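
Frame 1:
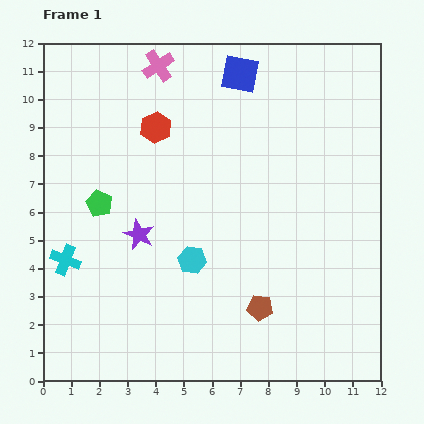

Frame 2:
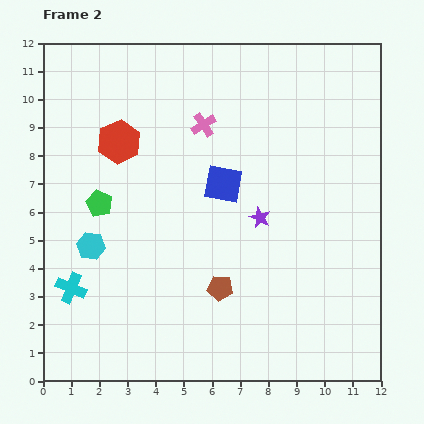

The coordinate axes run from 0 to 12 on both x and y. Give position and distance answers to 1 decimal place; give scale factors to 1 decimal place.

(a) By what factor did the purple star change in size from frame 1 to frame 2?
0.7×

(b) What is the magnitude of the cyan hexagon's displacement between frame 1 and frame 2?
3.6

The cyan hexagon moved from (5.3, 4.3) to (1.7, 4.8), a distance of √(3.6² + 0.5²) ≈ 3.6.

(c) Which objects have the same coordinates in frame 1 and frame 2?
the green pentagon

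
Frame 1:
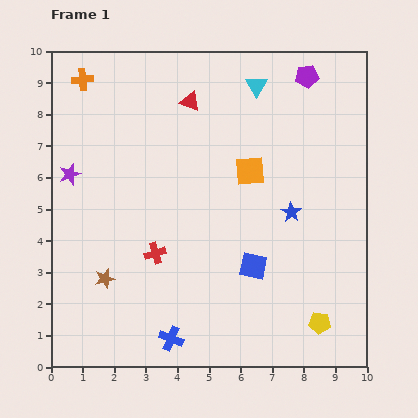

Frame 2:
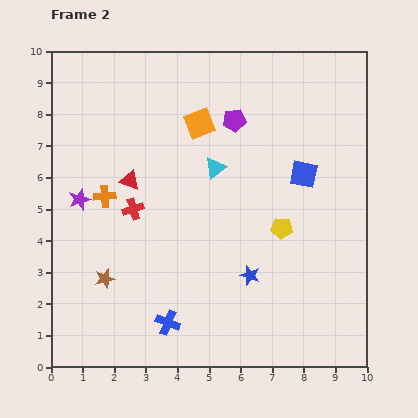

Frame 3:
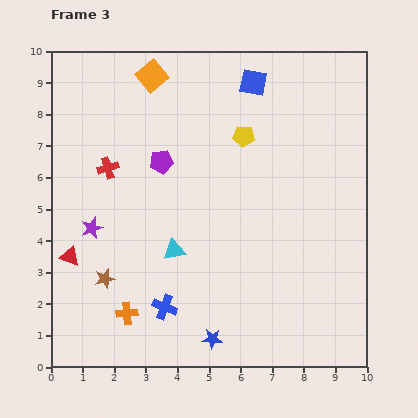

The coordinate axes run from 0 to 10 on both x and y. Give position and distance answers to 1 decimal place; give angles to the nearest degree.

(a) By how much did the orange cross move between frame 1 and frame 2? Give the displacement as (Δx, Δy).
(0.7, -3.7)

The orange cross was at (1.0, 9.1) in frame 1 and (1.7, 5.4) in frame 2.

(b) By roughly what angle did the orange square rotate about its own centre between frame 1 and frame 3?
35° counter-clockwise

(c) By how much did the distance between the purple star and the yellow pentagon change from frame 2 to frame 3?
-0.9

Distance in frame 2: 6.5. Distance in frame 3: 5.6.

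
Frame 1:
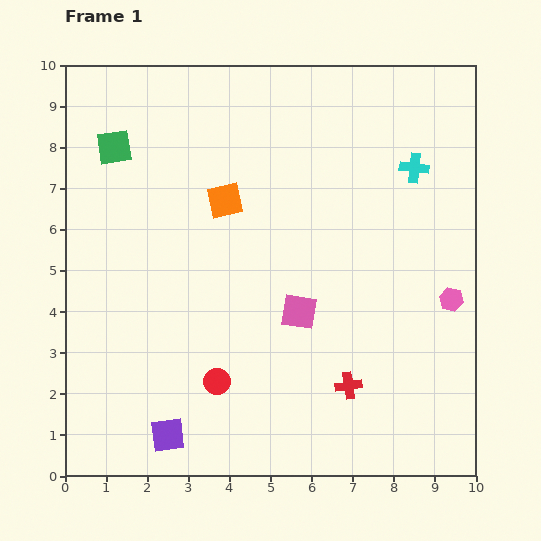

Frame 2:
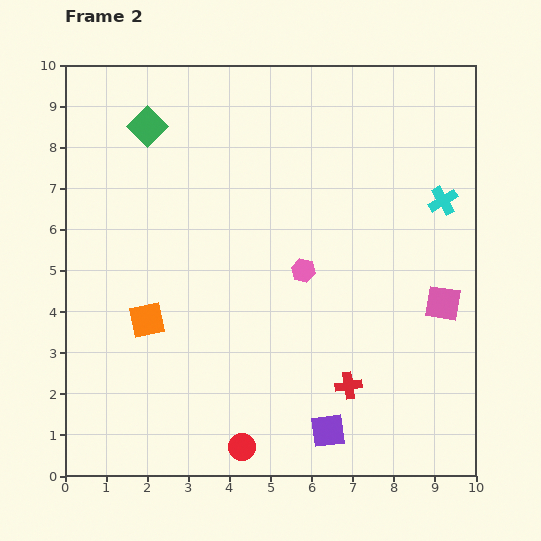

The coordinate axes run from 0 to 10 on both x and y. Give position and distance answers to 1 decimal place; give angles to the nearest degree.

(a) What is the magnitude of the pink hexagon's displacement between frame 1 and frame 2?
3.7

The pink hexagon moved from (9.4, 4.3) to (5.8, 5.0), a distance of √(3.6² + 0.7²) ≈ 3.7.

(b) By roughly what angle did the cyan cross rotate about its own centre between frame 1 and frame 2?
37° counter-clockwise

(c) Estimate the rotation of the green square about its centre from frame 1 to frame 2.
36° counter-clockwise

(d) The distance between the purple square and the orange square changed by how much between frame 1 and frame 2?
-0.7

Distance in frame 1: 5.9. Distance in frame 2: 5.2.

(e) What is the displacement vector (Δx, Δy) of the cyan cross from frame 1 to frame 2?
(0.7, -0.8)

The cyan cross was at (8.5, 7.5) in frame 1 and (9.2, 6.7) in frame 2.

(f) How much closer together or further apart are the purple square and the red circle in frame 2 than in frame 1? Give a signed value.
+0.3

Distance in frame 1: 1.8. Distance in frame 2: 2.1.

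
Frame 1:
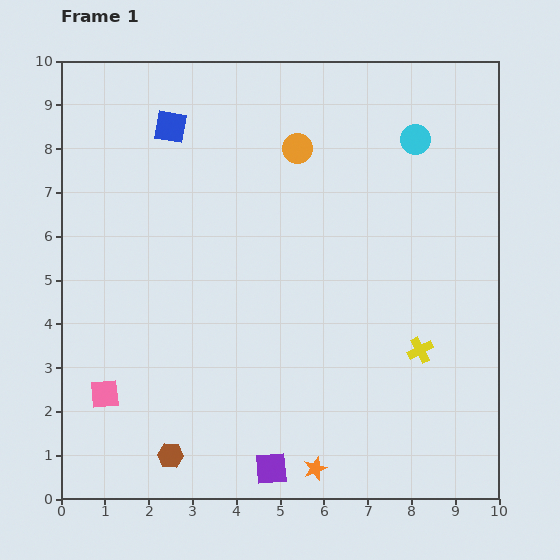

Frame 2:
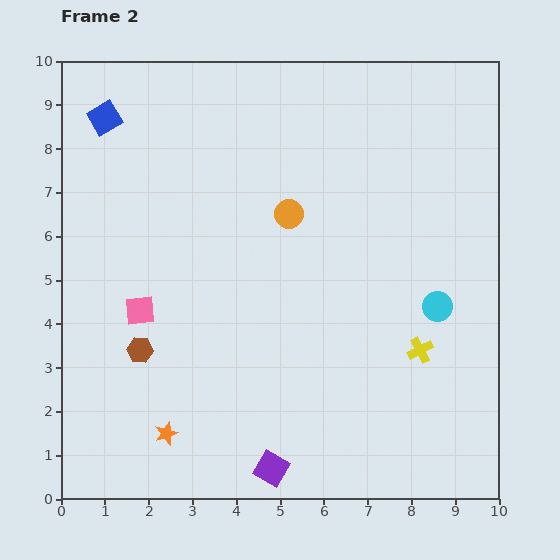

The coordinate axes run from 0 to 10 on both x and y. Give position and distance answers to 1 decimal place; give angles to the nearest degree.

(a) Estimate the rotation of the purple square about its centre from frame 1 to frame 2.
34° clockwise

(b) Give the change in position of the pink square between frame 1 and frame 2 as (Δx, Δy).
(0.8, 1.9)

The pink square was at (1.0, 2.4) in frame 1 and (1.8, 4.3) in frame 2.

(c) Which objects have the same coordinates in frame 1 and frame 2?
the yellow cross, the purple square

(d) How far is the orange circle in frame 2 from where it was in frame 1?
1.5

The orange circle moved from (5.4, 8.0) to (5.2, 6.5), a distance of √(0.2² + 1.5²) ≈ 1.5.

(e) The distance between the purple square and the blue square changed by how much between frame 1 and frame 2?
+0.8

Distance in frame 1: 8.1. Distance in frame 2: 8.9.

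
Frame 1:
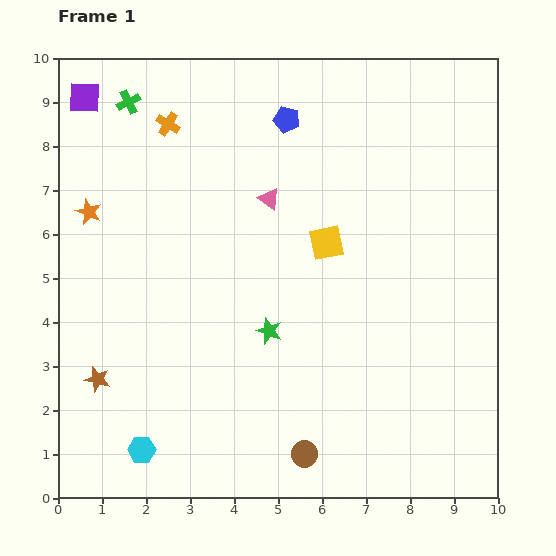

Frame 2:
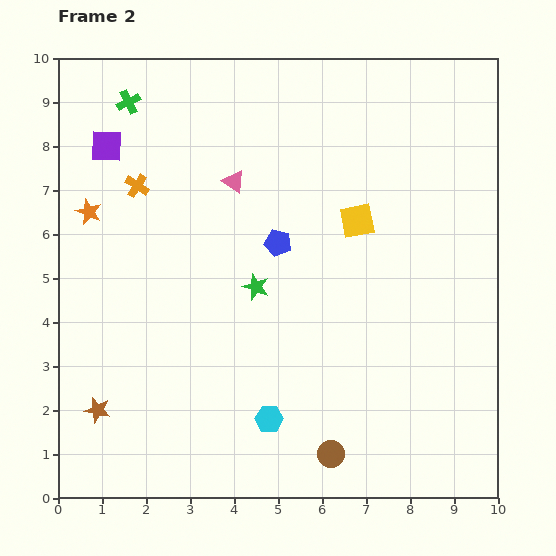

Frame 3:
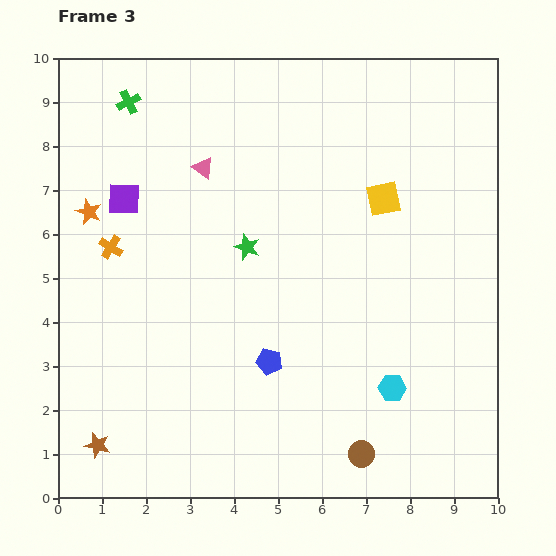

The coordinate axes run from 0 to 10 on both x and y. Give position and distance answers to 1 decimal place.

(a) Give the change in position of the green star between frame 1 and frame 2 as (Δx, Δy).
(-0.3, 1.0)

The green star was at (4.8, 3.8) in frame 1 and (4.5, 4.8) in frame 2.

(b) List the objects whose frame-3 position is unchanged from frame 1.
the green cross, the orange star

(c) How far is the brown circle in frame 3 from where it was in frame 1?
1.3

The brown circle moved from (5.6, 1.0) to (6.9, 1.0), a distance of √(1.3² + 0.0²) ≈ 1.3.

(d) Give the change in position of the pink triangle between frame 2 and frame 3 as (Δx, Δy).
(-0.7, 0.3)

The pink triangle was at (4.0, 7.2) in frame 2 and (3.3, 7.5) in frame 3.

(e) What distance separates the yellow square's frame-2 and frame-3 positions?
0.8

The yellow square moved from (6.8, 6.3) to (7.4, 6.8), a distance of √(0.6² + 0.5²) ≈ 0.8.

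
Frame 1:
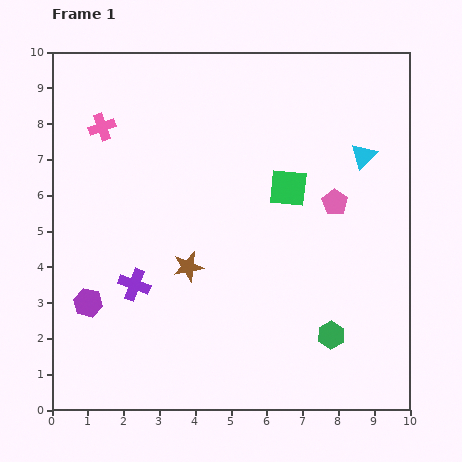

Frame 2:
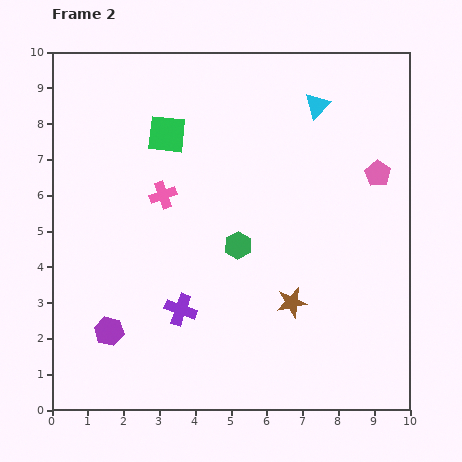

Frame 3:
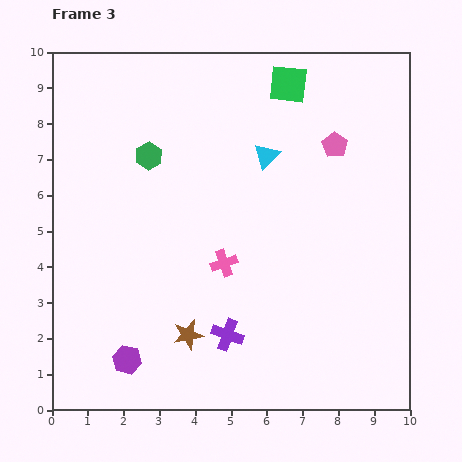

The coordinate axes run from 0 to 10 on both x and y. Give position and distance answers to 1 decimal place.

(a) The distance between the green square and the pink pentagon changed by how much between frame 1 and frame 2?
+4.6

Distance in frame 1: 1.4. Distance in frame 2: 6.0.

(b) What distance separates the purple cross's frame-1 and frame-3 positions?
3.0

The purple cross moved from (2.3, 3.5) to (4.9, 2.1), a distance of √(2.6² + 1.4²) ≈ 3.0.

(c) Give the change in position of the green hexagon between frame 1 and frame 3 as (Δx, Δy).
(-5.1, 5.0)

The green hexagon was at (7.8, 2.1) in frame 1 and (2.7, 7.1) in frame 3.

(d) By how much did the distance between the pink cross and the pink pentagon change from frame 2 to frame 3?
-1.5

Distance in frame 2: 6.0. Distance in frame 3: 4.5.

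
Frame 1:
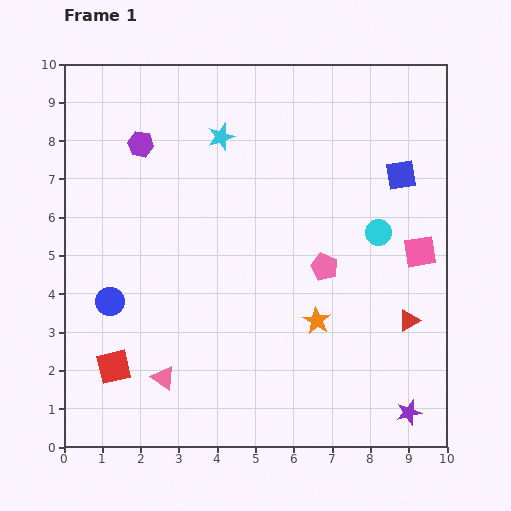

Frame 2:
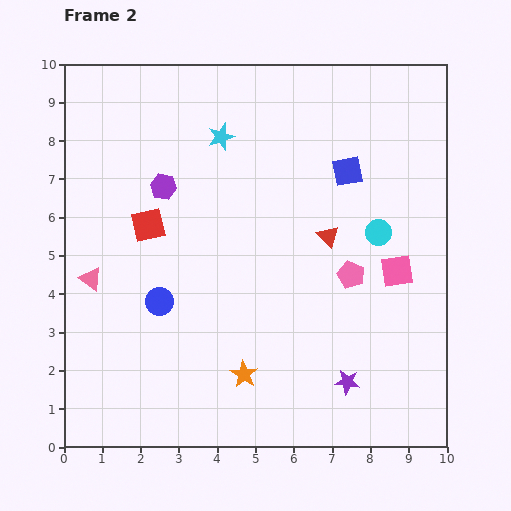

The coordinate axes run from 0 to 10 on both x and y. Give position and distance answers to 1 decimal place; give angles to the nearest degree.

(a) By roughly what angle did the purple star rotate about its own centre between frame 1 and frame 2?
23° clockwise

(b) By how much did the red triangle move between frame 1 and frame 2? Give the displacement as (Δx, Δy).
(-2.1, 2.2)

The red triangle was at (9.0, 3.3) in frame 1 and (6.9, 5.5) in frame 2.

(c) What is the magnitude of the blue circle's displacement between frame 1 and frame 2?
1.3

The blue circle moved from (1.2, 3.8) to (2.5, 3.8), a distance of √(1.3² + 0.0²) ≈ 1.3.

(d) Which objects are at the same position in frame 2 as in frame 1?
the cyan circle, the cyan star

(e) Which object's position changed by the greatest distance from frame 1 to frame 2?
the red square

(moved 3.8; next 3.2)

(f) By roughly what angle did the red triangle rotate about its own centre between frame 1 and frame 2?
43° counter-clockwise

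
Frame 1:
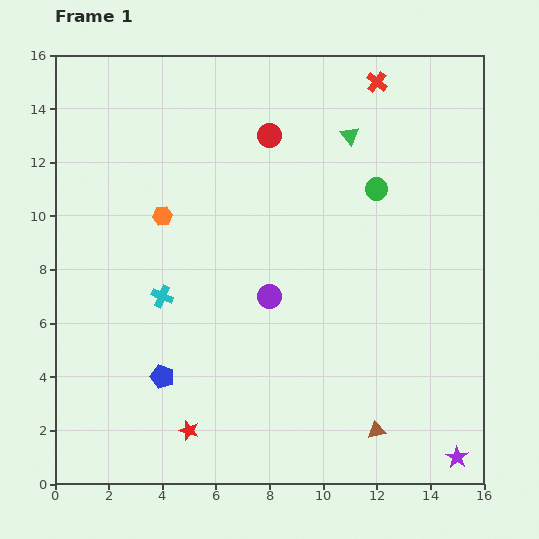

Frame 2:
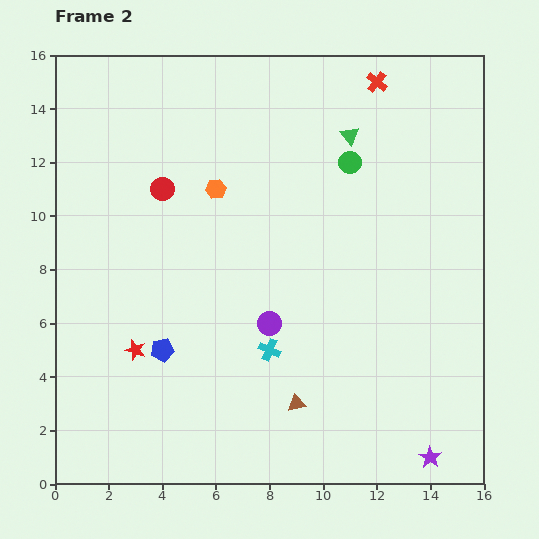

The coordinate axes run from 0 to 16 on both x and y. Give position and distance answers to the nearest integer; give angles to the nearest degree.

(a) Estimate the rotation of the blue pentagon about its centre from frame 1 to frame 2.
30° counter-clockwise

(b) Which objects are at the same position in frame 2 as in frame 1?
the red cross, the green triangle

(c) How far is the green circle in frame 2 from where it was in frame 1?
1

The green circle moved from (12, 11) to (11, 12), a distance of √(1² + 1²) ≈ 1.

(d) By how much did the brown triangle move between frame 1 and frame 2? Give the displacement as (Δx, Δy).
(-3, 1)

The brown triangle was at (12, 2) in frame 1 and (9, 3) in frame 2.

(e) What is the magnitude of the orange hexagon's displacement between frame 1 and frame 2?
2

The orange hexagon moved from (4, 10) to (6, 11), a distance of √(2² + 1²) ≈ 2.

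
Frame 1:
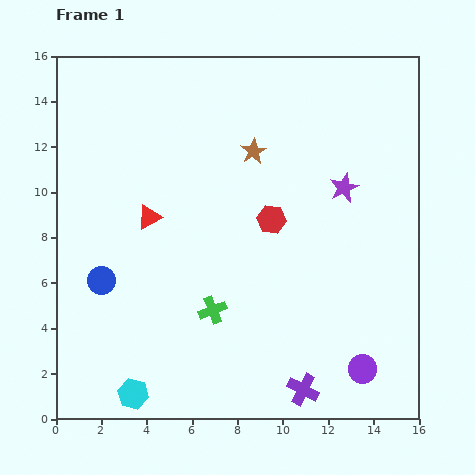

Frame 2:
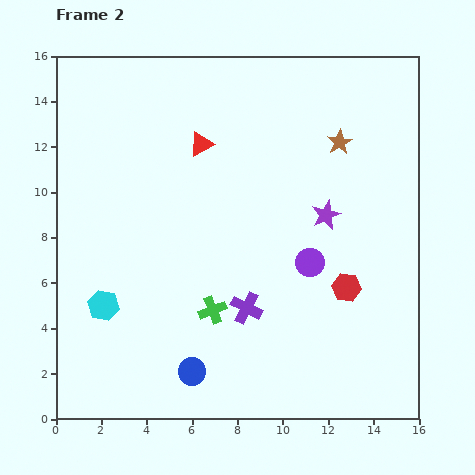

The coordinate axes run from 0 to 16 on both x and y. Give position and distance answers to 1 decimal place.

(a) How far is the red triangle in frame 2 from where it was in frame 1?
3.9

The red triangle moved from (4.1, 8.9) to (6.4, 12.1), a distance of √(2.3² + 3.2²) ≈ 3.9.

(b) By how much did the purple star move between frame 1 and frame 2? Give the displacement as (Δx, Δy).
(-0.8, -1.2)

The purple star was at (12.7, 10.2) in frame 1 and (11.9, 9.0) in frame 2.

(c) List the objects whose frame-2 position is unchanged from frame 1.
the green cross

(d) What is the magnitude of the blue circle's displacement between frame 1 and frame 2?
5.7

The blue circle moved from (2.0, 6.1) to (6.0, 2.1), a distance of √(4.0² + 4.0²) ≈ 5.7.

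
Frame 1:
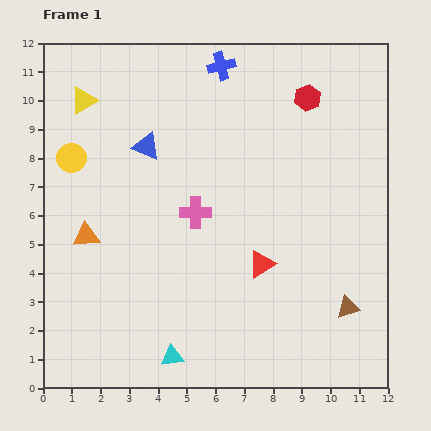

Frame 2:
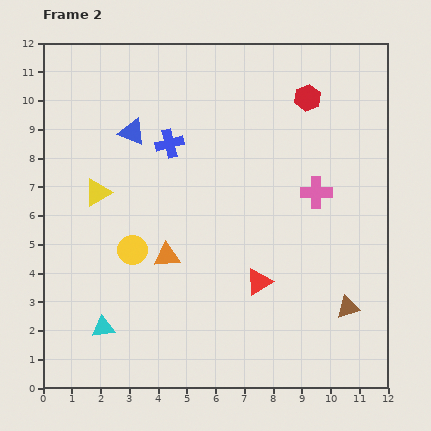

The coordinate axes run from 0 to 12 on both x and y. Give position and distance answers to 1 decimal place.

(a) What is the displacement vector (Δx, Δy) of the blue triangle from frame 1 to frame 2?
(-0.5, 0.5)

The blue triangle was at (3.6, 8.4) in frame 1 and (3.1, 8.9) in frame 2.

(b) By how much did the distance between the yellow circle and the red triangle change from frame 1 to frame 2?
-3.1

Distance in frame 1: 7.6. Distance in frame 2: 4.5.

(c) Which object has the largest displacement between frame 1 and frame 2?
the pink cross

(moved 4.3; next 3.8)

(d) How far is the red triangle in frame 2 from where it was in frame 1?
0.6

The red triangle moved from (7.6, 4.3) to (7.5, 3.7), a distance of √(0.1² + 0.6²) ≈ 0.6.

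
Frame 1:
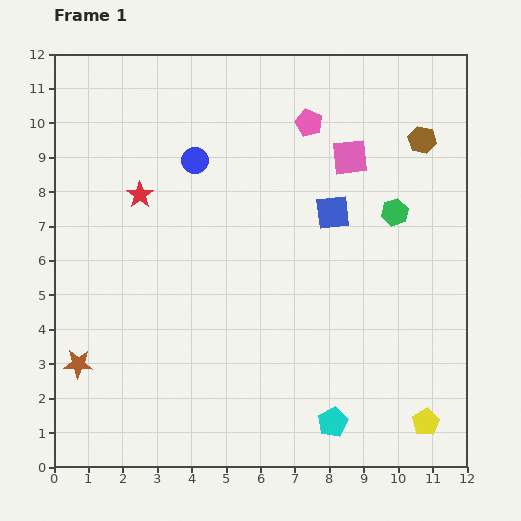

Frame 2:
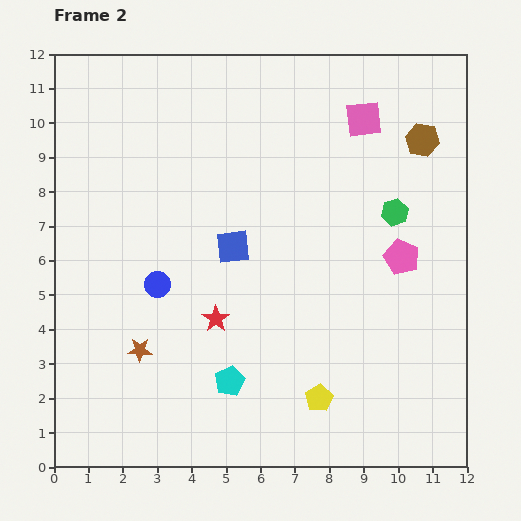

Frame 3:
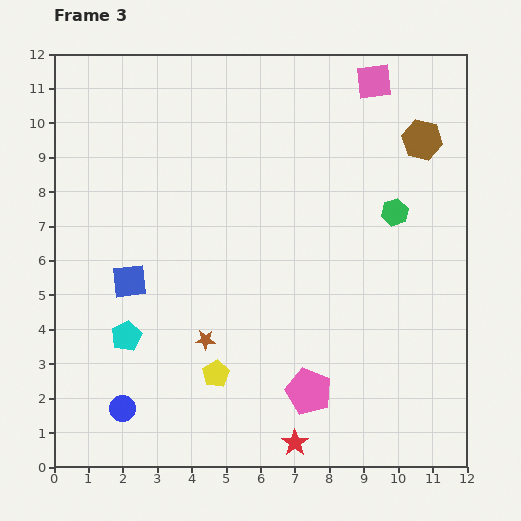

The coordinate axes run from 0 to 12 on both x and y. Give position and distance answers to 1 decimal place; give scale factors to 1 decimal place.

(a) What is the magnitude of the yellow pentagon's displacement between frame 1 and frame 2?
3.2

The yellow pentagon moved from (10.8, 1.3) to (7.7, 2.0), a distance of √(3.1² + 0.7²) ≈ 3.2.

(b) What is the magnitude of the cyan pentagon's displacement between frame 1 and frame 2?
3.2

The cyan pentagon moved from (8.1, 1.3) to (5.1, 2.5), a distance of √(3.0² + 1.2²) ≈ 3.2.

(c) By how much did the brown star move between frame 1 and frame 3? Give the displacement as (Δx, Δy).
(3.7, 0.7)

The brown star was at (0.7, 3.0) in frame 1 and (4.4, 3.7) in frame 3.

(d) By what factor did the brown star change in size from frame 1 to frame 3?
0.7×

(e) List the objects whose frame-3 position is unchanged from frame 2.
the green hexagon, the brown hexagon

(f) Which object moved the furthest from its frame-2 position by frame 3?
the pink pentagon

(moved 4.7; next 4.3)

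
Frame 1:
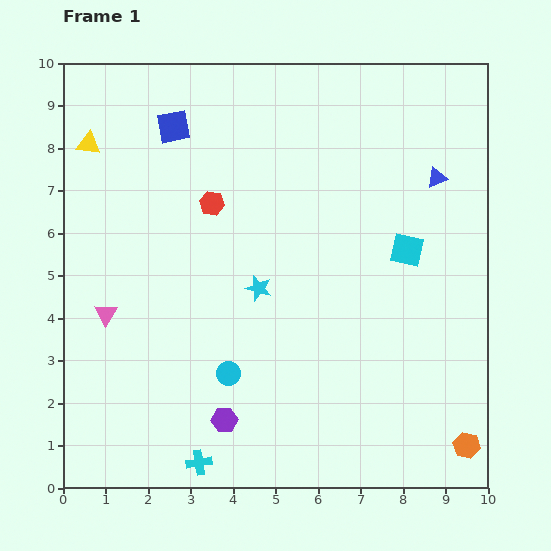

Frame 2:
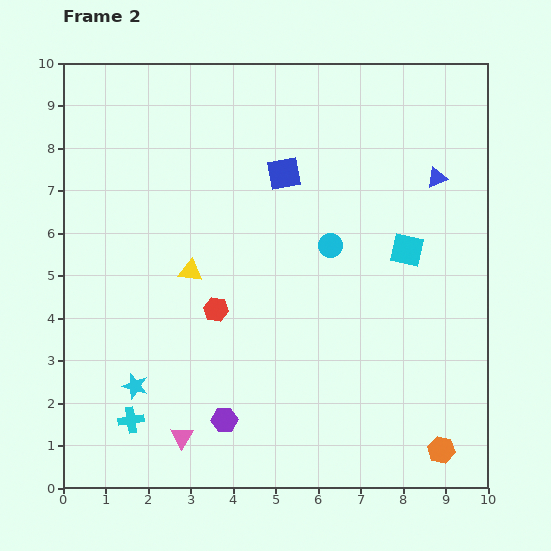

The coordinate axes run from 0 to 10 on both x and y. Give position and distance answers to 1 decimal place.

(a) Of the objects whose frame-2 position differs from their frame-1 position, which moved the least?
the orange hexagon

(moved 0.6)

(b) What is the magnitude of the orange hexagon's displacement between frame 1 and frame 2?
0.6

The orange hexagon moved from (9.5, 1.0) to (8.9, 0.9), a distance of √(0.6² + 0.1²) ≈ 0.6.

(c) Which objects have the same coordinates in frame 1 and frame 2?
the blue triangle, the cyan square, the purple hexagon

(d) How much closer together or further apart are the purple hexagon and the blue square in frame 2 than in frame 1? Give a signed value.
-1.0

Distance in frame 1: 7.0. Distance in frame 2: 6.0.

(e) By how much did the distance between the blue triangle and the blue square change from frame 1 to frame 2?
-2.7

Distance in frame 1: 6.3. Distance in frame 2: 3.6.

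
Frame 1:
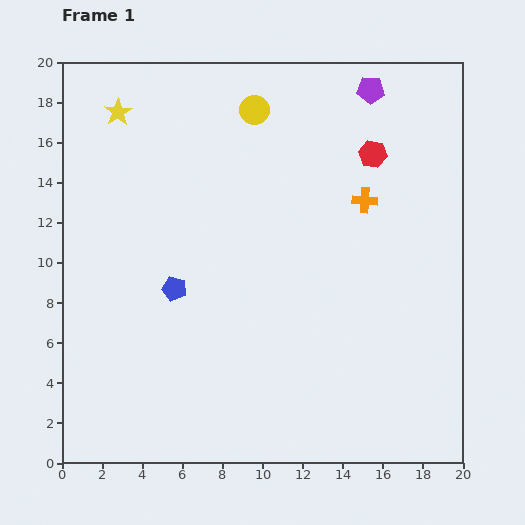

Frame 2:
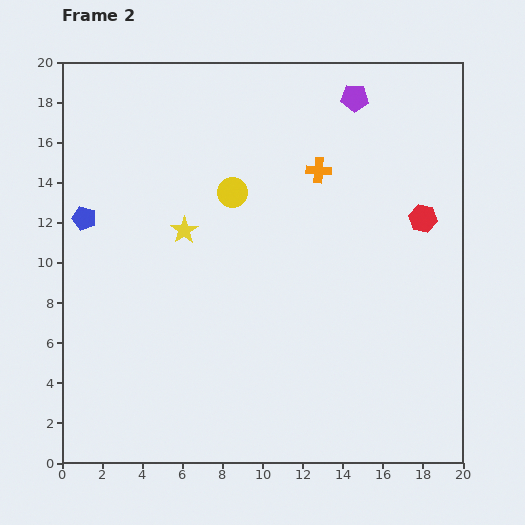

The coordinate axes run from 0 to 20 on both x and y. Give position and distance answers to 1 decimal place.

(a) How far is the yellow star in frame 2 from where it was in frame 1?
6.8

The yellow star moved from (2.8, 17.5) to (6.1, 11.6), a distance of √(3.3² + 5.9²) ≈ 6.8.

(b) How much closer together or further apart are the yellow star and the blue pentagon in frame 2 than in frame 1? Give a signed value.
-4.2

Distance in frame 1: 9.2. Distance in frame 2: 5.0.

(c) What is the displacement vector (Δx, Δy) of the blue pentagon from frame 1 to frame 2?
(-4.5, 3.5)

The blue pentagon was at (5.6, 8.7) in frame 1 and (1.1, 12.2) in frame 2.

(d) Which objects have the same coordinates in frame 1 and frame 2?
none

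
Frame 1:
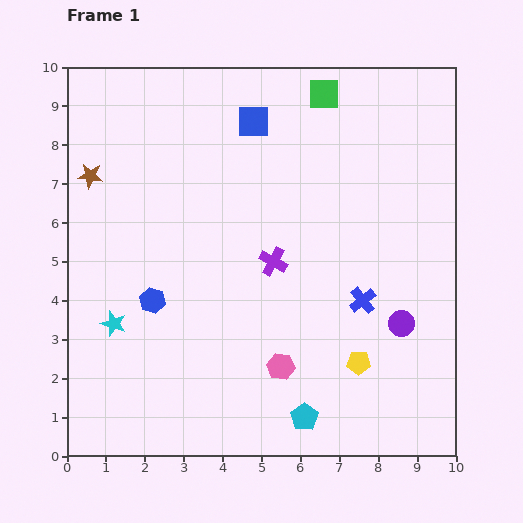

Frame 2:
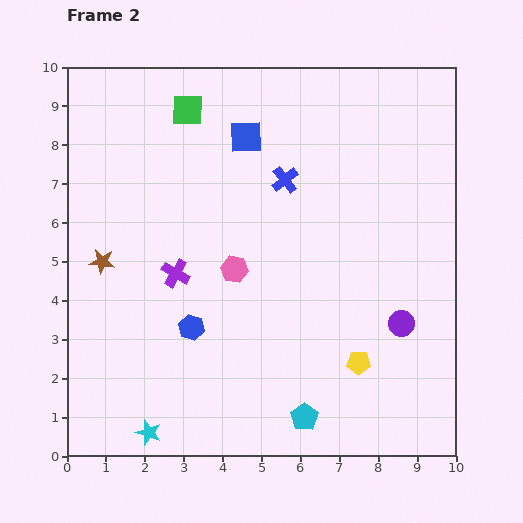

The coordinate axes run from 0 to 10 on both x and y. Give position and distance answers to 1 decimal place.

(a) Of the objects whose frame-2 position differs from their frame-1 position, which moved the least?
the blue square

(moved 0.4)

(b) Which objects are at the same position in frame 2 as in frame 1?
the cyan pentagon, the purple circle, the yellow pentagon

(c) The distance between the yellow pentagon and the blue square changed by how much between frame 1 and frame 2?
-0.3

Distance in frame 1: 6.8. Distance in frame 2: 6.5.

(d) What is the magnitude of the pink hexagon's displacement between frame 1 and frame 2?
2.8

The pink hexagon moved from (5.5, 2.3) to (4.3, 4.8), a distance of √(1.2² + 2.5²) ≈ 2.8.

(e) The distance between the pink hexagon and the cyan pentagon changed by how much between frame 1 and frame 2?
+2.8

Distance in frame 1: 1.4. Distance in frame 2: 4.2.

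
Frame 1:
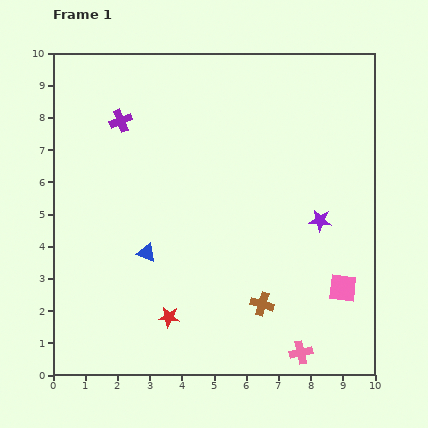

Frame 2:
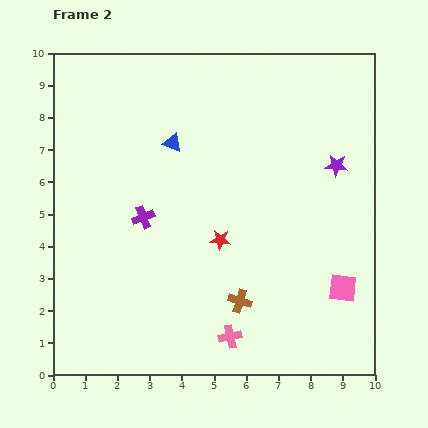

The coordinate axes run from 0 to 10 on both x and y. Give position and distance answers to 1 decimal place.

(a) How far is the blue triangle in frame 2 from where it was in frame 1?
3.5

The blue triangle moved from (2.9, 3.8) to (3.7, 7.2), a distance of √(0.8² + 3.4²) ≈ 3.5.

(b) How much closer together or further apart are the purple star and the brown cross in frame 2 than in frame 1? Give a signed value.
+2.0

Distance in frame 1: 3.2. Distance in frame 2: 5.2.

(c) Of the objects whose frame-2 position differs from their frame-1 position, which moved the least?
the brown cross

(moved 0.7)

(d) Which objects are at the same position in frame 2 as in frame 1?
the pink square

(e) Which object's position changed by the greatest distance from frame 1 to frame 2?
the blue triangle

(moved 3.5; next 3.1)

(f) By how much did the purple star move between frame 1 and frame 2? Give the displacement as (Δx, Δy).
(0.5, 1.7)

The purple star was at (8.3, 4.8) in frame 1 and (8.8, 6.5) in frame 2.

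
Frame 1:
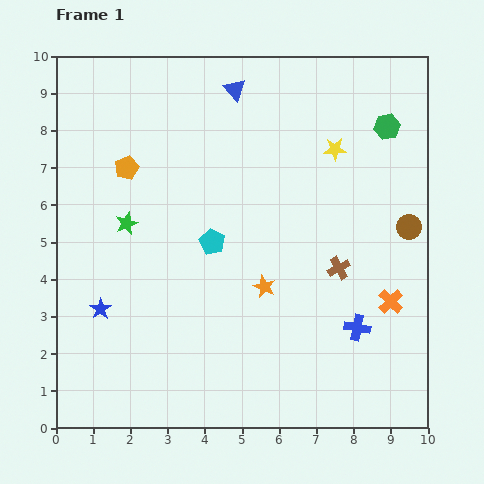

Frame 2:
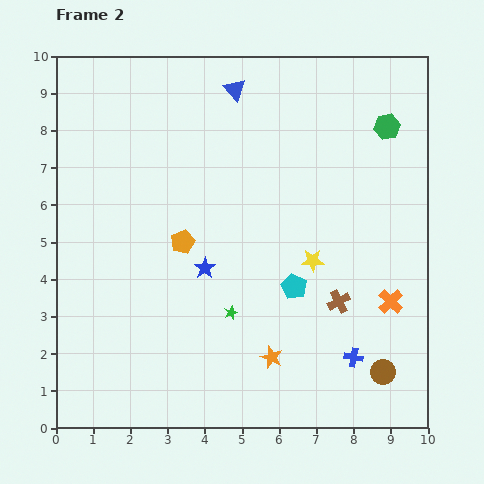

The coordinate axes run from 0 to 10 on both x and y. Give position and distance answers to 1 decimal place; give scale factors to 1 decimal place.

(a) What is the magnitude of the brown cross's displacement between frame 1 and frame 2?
0.9

The brown cross moved from (7.6, 4.3) to (7.6, 3.4), a distance of √(0.0² + 0.9²) ≈ 0.9.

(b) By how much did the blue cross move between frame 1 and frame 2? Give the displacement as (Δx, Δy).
(-0.1, -0.8)

The blue cross was at (8.1, 2.7) in frame 1 and (8.0, 1.9) in frame 2.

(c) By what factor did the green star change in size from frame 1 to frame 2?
0.6×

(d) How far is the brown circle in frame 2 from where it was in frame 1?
4.0

The brown circle moved from (9.5, 5.4) to (8.8, 1.5), a distance of √(0.7² + 3.9²) ≈ 4.0.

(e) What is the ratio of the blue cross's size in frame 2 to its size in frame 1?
0.7×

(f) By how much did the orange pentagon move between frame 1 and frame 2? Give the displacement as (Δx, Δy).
(1.5, -2.0)

The orange pentagon was at (1.9, 7.0) in frame 1 and (3.4, 5.0) in frame 2.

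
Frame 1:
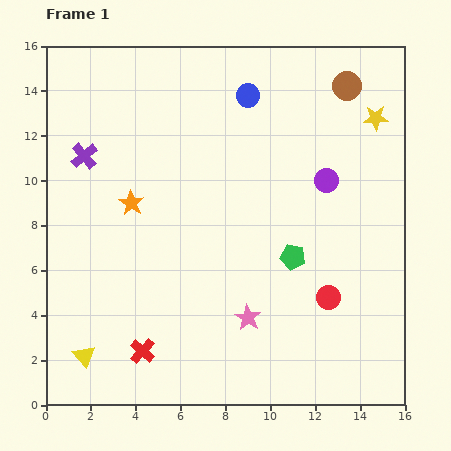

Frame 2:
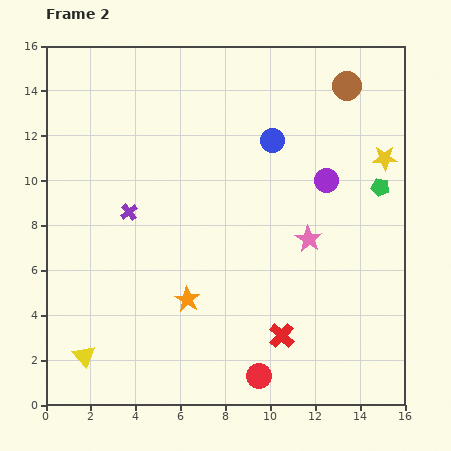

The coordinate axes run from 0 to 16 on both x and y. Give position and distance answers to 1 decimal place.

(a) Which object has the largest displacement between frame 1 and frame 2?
the red cross

(moved 6.2; next 5.0)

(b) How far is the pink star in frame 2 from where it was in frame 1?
4.4

The pink star moved from (9.0, 3.9) to (11.7, 7.4), a distance of √(2.7² + 3.5²) ≈ 4.4.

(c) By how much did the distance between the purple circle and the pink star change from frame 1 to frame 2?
-4.3

Distance in frame 1: 7.0. Distance in frame 2: 2.7.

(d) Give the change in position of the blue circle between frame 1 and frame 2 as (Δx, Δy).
(1.1, -2.0)

The blue circle was at (9.0, 13.8) in frame 1 and (10.1, 11.8) in frame 2.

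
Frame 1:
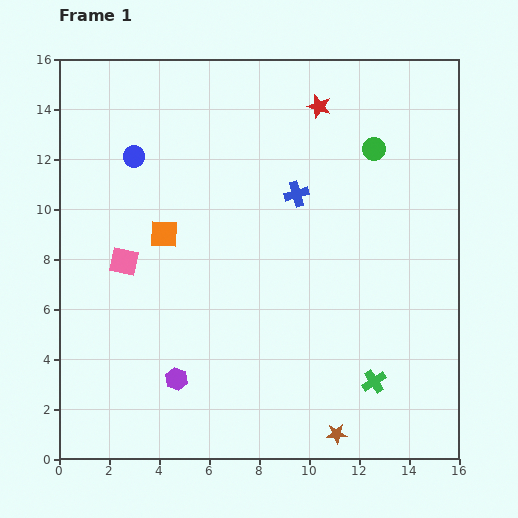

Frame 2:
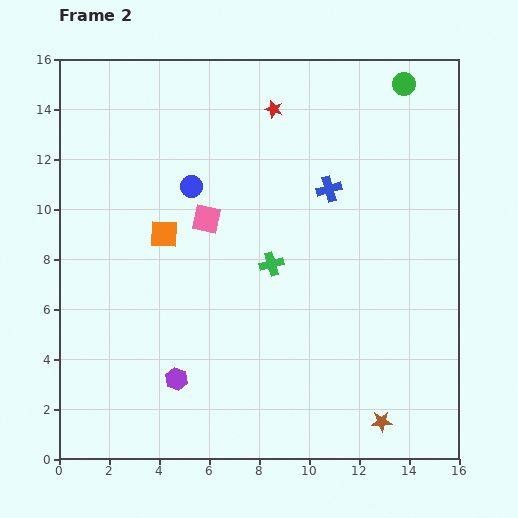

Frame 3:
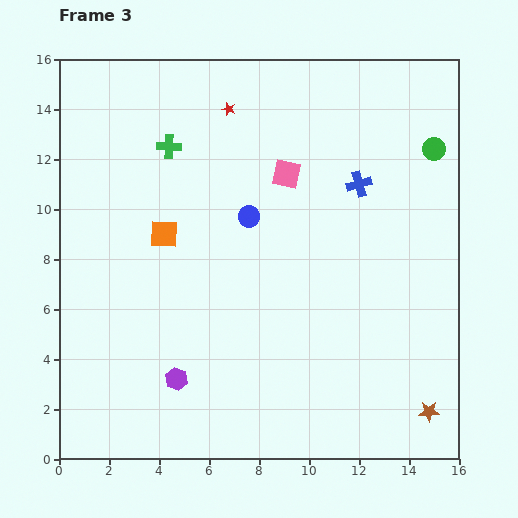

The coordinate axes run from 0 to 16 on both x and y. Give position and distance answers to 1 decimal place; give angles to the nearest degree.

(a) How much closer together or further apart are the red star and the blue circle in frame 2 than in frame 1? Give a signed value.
-3.2

Distance in frame 1: 7.7. Distance in frame 2: 4.5.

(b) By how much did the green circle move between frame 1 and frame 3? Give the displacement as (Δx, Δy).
(2.4, 0.0)

The green circle was at (12.6, 12.4) in frame 1 and (15.0, 12.4) in frame 3.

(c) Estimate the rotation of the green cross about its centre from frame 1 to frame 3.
35° clockwise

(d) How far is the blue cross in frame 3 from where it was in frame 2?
1.2

The blue cross moved from (10.8, 10.8) to (12.0, 11.0), a distance of √(1.2² + 0.2²) ≈ 1.2.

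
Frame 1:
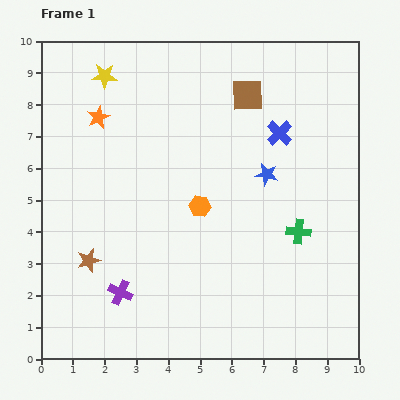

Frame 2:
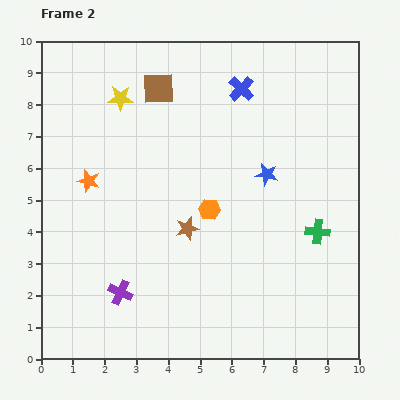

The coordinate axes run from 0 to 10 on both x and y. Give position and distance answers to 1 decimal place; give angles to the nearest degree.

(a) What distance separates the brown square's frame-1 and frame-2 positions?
2.8

The brown square moved from (6.5, 8.3) to (3.7, 8.5), a distance of √(2.8² + 0.2²) ≈ 2.8.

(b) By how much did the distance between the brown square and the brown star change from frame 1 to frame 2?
-2.7

Distance in frame 1: 7.2. Distance in frame 2: 4.5.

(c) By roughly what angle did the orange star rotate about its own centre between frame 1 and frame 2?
31° counter-clockwise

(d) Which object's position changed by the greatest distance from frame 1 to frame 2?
the brown star

(moved 3.3; next 2.8)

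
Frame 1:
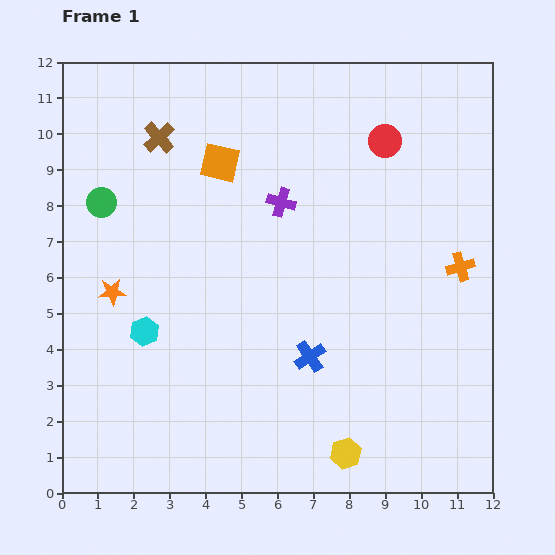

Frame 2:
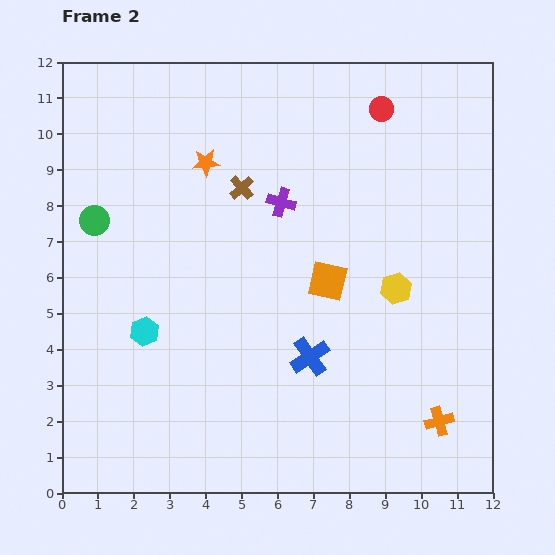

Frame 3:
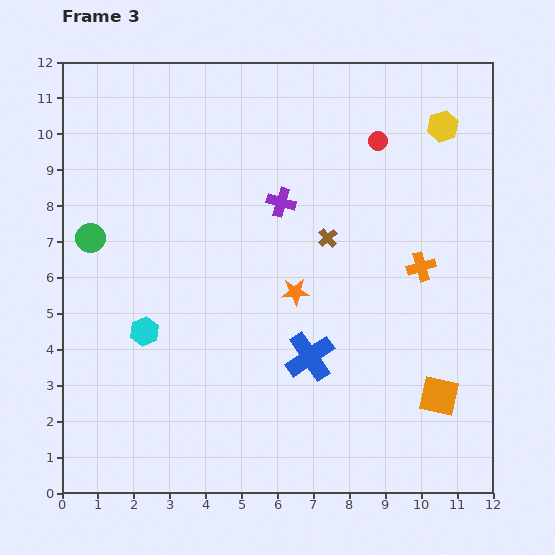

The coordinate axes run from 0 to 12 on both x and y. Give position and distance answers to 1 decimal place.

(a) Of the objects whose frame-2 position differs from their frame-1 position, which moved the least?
the green circle

(moved 0.5)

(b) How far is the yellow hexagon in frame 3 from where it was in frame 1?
9.5

The yellow hexagon moved from (7.9, 1.1) to (10.6, 10.2), a distance of √(2.7² + 9.1²) ≈ 9.5.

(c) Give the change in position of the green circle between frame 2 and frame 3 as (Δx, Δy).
(-0.1, -0.5)

The green circle was at (0.9, 7.6) in frame 2 and (0.8, 7.1) in frame 3.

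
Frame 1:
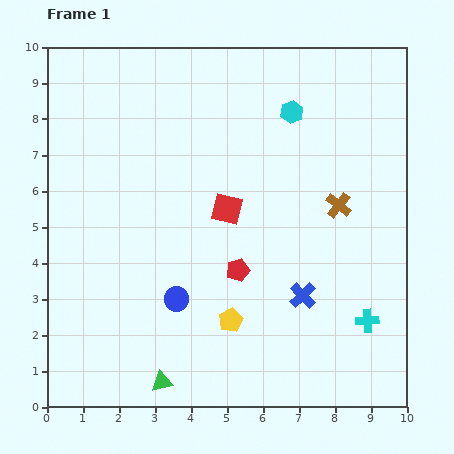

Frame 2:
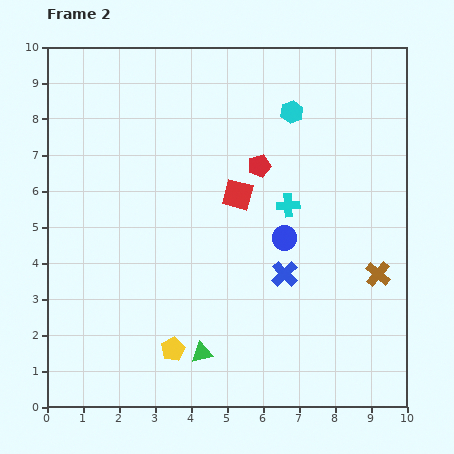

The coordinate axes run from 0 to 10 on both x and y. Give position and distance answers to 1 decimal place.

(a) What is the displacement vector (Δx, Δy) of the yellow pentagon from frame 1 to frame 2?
(-1.6, -0.8)

The yellow pentagon was at (5.1, 2.4) in frame 1 and (3.5, 1.6) in frame 2.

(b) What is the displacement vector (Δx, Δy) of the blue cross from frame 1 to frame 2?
(-0.5, 0.6)

The blue cross was at (7.1, 3.1) in frame 1 and (6.6, 3.7) in frame 2.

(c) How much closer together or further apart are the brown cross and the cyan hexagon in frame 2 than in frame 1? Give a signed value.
+2.2

Distance in frame 1: 2.9. Distance in frame 2: 5.1.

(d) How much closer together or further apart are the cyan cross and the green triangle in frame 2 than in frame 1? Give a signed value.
-1.1

Distance in frame 1: 5.9. Distance in frame 2: 4.8.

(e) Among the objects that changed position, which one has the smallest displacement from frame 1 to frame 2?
the red square

(moved 0.5)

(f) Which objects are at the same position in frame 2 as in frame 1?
the cyan hexagon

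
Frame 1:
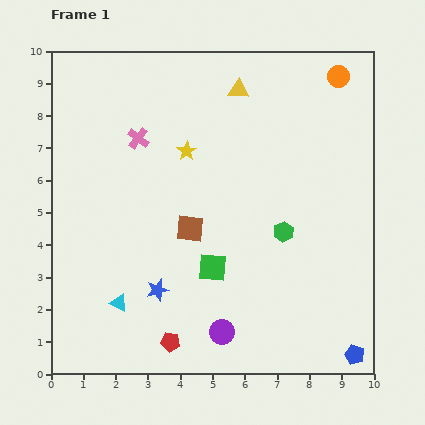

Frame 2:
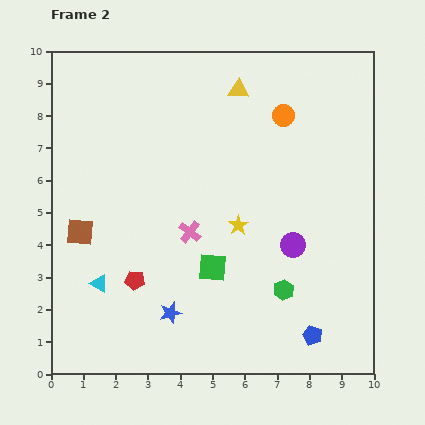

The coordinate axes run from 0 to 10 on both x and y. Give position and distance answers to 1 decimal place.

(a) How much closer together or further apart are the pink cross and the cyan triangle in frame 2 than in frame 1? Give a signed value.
-1.9

Distance in frame 1: 5.1. Distance in frame 2: 3.2.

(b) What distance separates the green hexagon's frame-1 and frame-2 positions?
1.8

The green hexagon moved from (7.2, 4.4) to (7.2, 2.6), a distance of √(0.0² + 1.8²) ≈ 1.8.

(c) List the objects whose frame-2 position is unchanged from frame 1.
the green square, the yellow triangle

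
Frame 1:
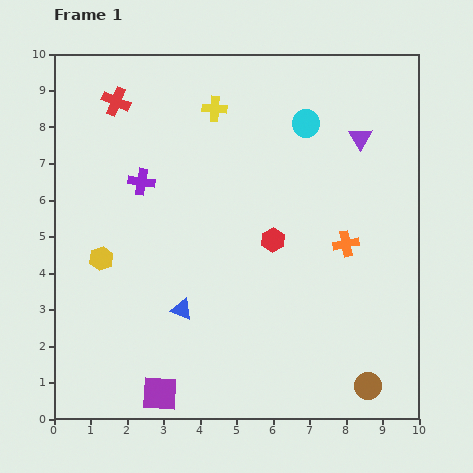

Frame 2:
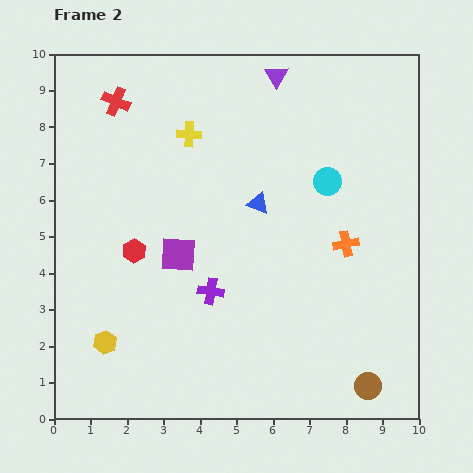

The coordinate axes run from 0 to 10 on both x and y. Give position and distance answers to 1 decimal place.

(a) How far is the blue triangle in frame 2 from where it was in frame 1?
3.6

The blue triangle moved from (3.5, 3.0) to (5.6, 5.9), a distance of √(2.1² + 2.9²) ≈ 3.6.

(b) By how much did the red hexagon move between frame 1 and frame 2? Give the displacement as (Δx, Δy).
(-3.8, -0.3)

The red hexagon was at (6.0, 4.9) in frame 1 and (2.2, 4.6) in frame 2.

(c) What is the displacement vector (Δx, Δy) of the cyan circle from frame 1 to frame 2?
(0.6, -1.6)

The cyan circle was at (6.9, 8.1) in frame 1 and (7.5, 6.5) in frame 2.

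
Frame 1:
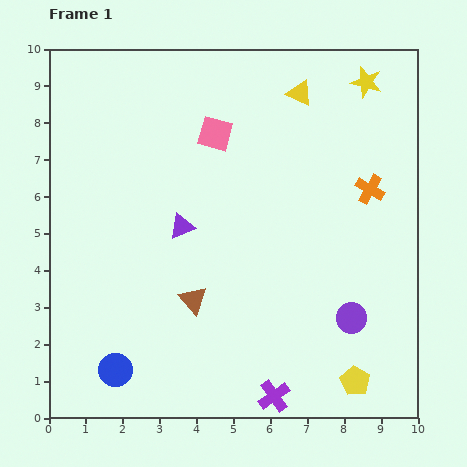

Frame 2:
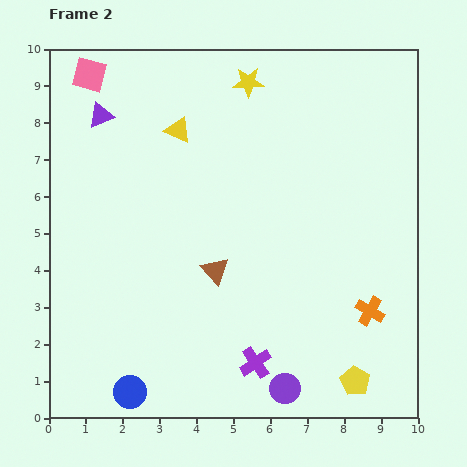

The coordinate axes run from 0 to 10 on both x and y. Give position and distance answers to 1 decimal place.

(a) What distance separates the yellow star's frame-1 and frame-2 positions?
3.2

The yellow star moved from (8.6, 9.1) to (5.4, 9.1), a distance of √(3.2² + 0.0²) ≈ 3.2.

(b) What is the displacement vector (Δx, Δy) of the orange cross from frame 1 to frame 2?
(0.0, -3.3)

The orange cross was at (8.7, 6.2) in frame 1 and (8.7, 2.9) in frame 2.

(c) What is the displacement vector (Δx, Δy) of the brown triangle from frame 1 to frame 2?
(0.6, 0.8)

The brown triangle was at (3.9, 3.2) in frame 1 and (4.5, 4.0) in frame 2.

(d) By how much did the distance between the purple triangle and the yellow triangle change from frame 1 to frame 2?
-2.7

Distance in frame 1: 4.8. Distance in frame 2: 2.1.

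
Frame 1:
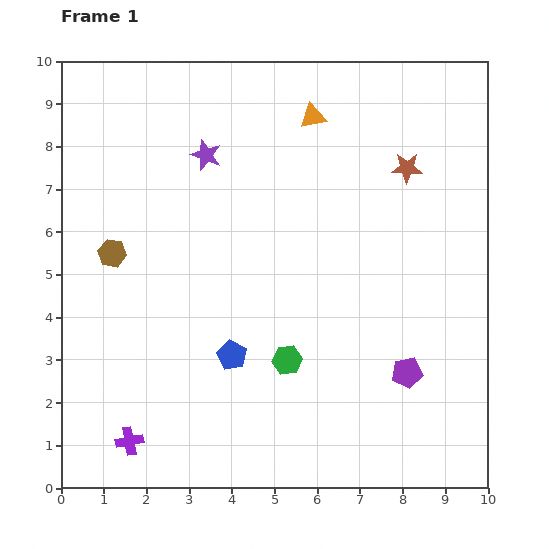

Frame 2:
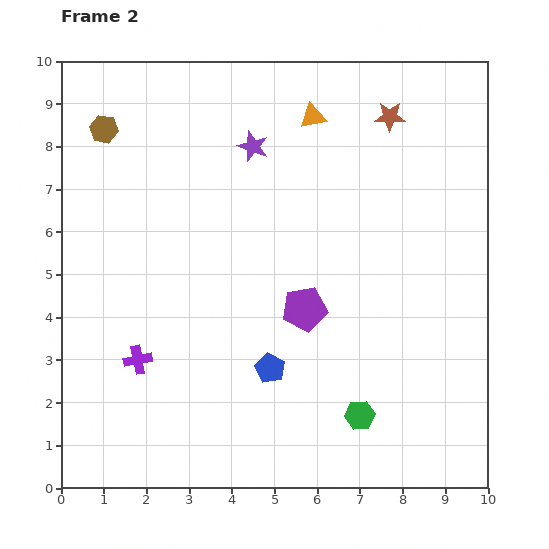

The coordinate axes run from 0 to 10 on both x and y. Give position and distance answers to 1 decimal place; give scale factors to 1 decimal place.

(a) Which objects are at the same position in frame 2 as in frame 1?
the orange triangle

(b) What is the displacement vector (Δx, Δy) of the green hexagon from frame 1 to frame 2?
(1.7, -1.3)

The green hexagon was at (5.3, 3.0) in frame 1 and (7.0, 1.7) in frame 2.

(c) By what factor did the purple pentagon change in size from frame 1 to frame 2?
1.5×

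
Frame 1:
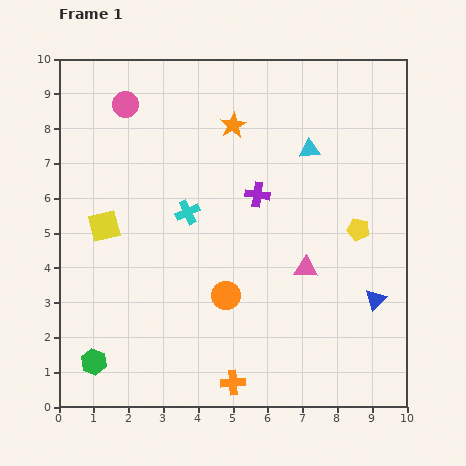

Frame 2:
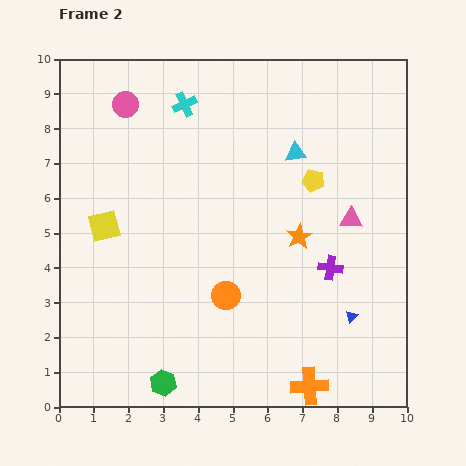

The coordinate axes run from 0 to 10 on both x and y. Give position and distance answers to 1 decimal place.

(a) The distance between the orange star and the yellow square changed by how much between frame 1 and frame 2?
+0.9

Distance in frame 1: 4.7. Distance in frame 2: 5.6.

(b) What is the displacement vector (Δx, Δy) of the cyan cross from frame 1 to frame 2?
(-0.1, 3.1)

The cyan cross was at (3.7, 5.6) in frame 1 and (3.6, 8.7) in frame 2.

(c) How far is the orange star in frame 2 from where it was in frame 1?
3.7

The orange star moved from (5.0, 8.1) to (6.9, 4.9), a distance of √(1.9² + 3.2²) ≈ 3.7.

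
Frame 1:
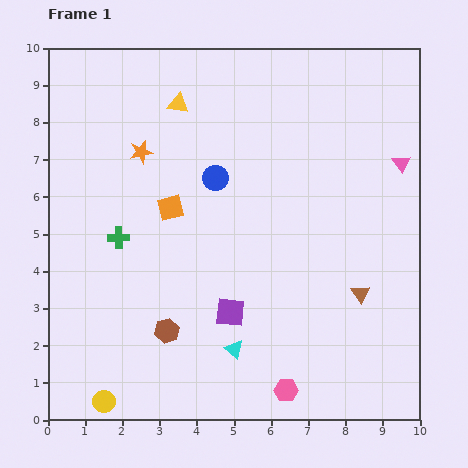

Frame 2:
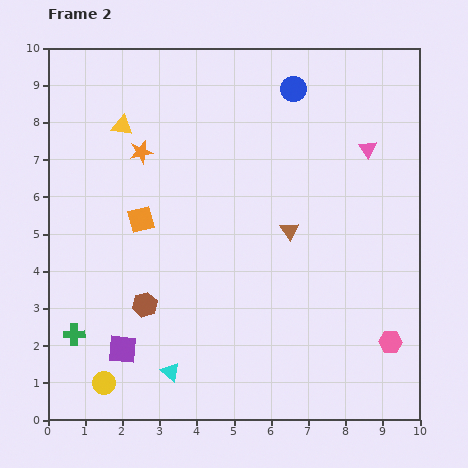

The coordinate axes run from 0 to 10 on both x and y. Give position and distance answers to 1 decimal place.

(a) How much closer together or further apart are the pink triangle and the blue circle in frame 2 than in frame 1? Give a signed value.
-2.4

Distance in frame 1: 5.0. Distance in frame 2: 2.6.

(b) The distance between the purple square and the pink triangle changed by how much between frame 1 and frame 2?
+2.4

Distance in frame 1: 6.1. Distance in frame 2: 8.5.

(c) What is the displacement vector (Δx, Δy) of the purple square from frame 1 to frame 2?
(-2.9, -1.0)

The purple square was at (4.9, 2.9) in frame 1 and (2.0, 1.9) in frame 2.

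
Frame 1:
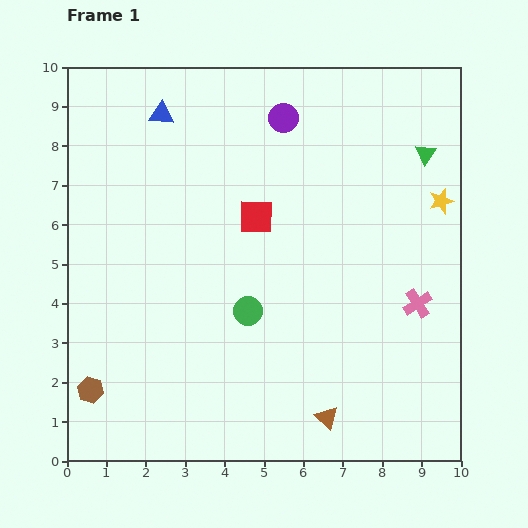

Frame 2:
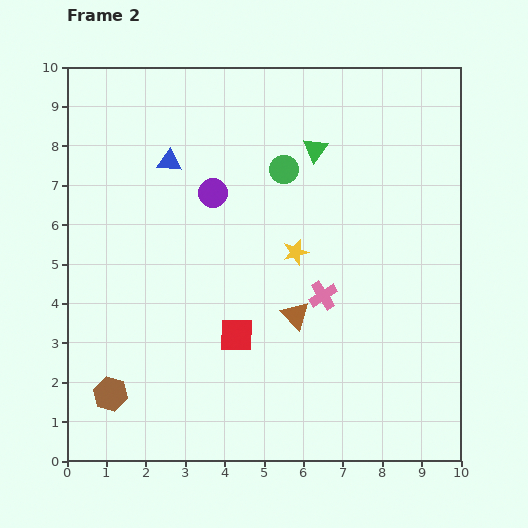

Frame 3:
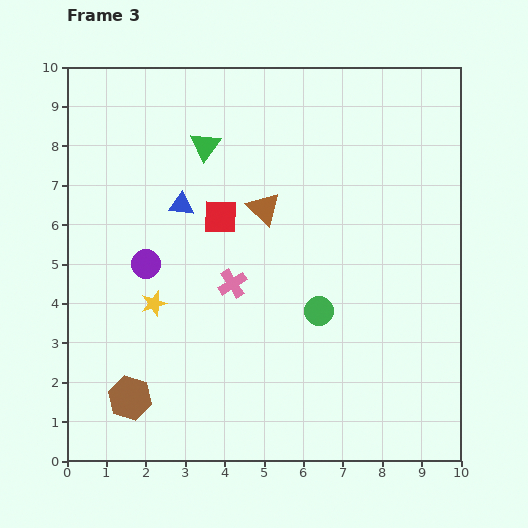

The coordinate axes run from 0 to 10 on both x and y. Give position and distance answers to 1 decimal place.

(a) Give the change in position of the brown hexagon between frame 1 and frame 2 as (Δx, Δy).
(0.5, -0.1)

The brown hexagon was at (0.6, 1.8) in frame 1 and (1.1, 1.7) in frame 2.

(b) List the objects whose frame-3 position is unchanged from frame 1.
none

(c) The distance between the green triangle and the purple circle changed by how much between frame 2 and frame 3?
+0.6

Distance in frame 2: 2.8. Distance in frame 3: 3.4.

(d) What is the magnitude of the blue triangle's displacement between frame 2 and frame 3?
1.1

The blue triangle moved from (2.6, 7.6) to (2.9, 6.5), a distance of √(0.3² + 1.1²) ≈ 1.1.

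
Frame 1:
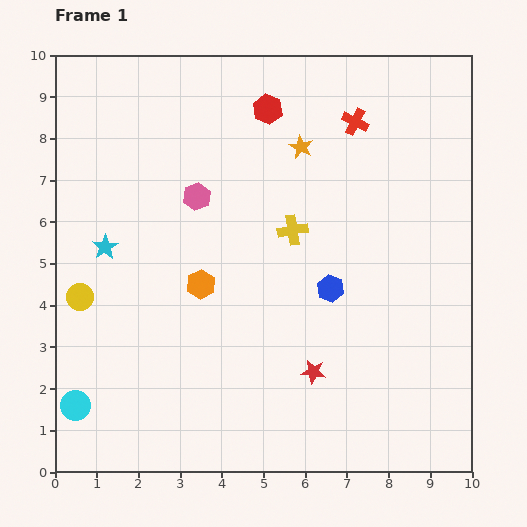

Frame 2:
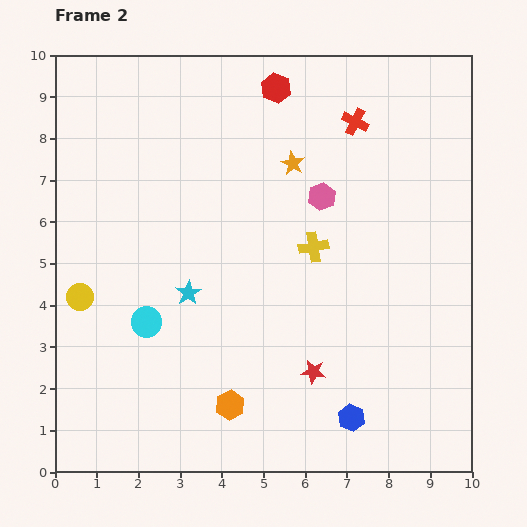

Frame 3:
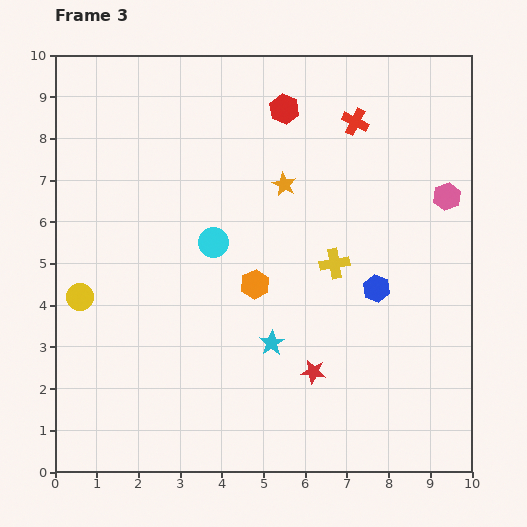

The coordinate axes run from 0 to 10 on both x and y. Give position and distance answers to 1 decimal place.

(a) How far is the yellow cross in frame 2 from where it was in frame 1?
0.6

The yellow cross moved from (5.7, 5.8) to (6.2, 5.4), a distance of √(0.5² + 0.4²) ≈ 0.6.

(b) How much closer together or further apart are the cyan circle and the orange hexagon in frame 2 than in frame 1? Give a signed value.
-1.4

Distance in frame 1: 4.2. Distance in frame 2: 2.8.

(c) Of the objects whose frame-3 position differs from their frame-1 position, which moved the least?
the red hexagon

(moved 0.4)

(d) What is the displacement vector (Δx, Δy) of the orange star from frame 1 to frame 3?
(-0.4, -0.9)

The orange star was at (5.9, 7.8) in frame 1 and (5.5, 6.9) in frame 3.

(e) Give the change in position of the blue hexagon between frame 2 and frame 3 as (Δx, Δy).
(0.6, 3.1)

The blue hexagon was at (7.1, 1.3) in frame 2 and (7.7, 4.4) in frame 3.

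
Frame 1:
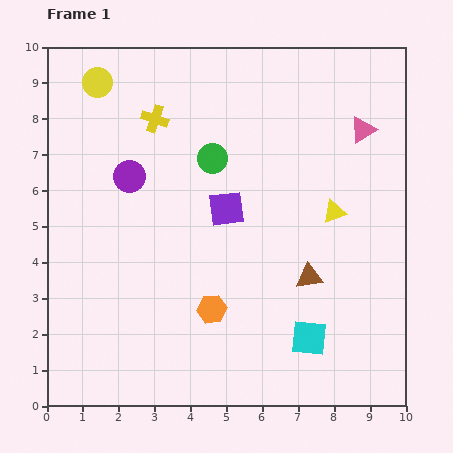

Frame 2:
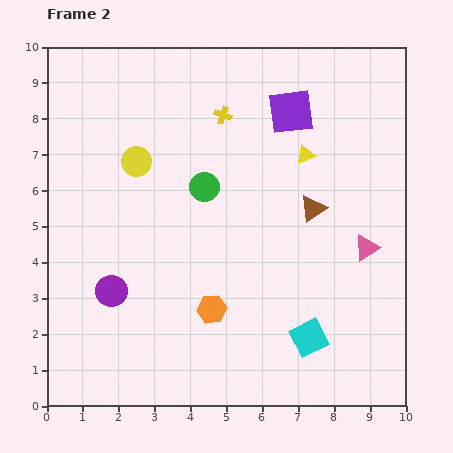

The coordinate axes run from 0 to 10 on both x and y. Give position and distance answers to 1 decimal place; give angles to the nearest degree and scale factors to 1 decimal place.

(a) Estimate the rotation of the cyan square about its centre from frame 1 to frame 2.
33° counter-clockwise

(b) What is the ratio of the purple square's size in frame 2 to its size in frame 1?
1.3×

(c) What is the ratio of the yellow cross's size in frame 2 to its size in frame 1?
0.7×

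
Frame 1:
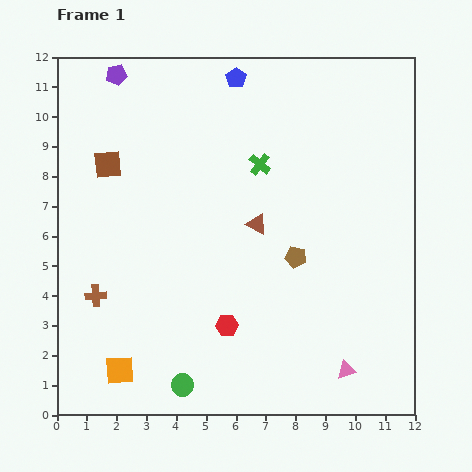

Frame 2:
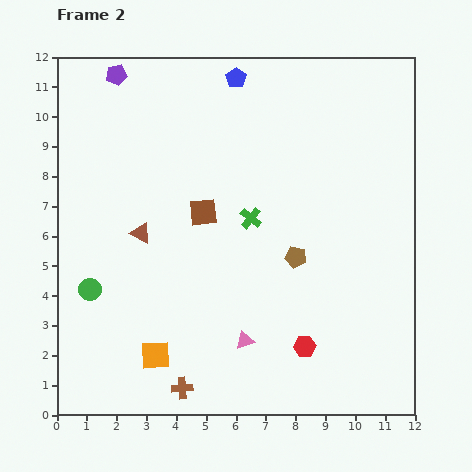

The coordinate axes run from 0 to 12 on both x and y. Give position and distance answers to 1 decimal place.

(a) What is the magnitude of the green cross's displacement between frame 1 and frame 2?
1.8

The green cross moved from (6.8, 8.4) to (6.5, 6.6), a distance of √(0.3² + 1.8²) ≈ 1.8.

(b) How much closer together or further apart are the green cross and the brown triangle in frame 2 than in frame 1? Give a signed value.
+1.7

Distance in frame 1: 2.0. Distance in frame 2: 3.7.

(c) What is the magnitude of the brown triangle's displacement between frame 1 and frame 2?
3.9

The brown triangle moved from (6.7, 6.4) to (2.8, 6.1), a distance of √(3.9² + 0.3²) ≈ 3.9.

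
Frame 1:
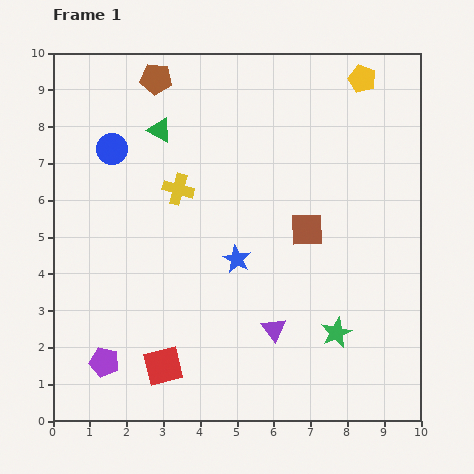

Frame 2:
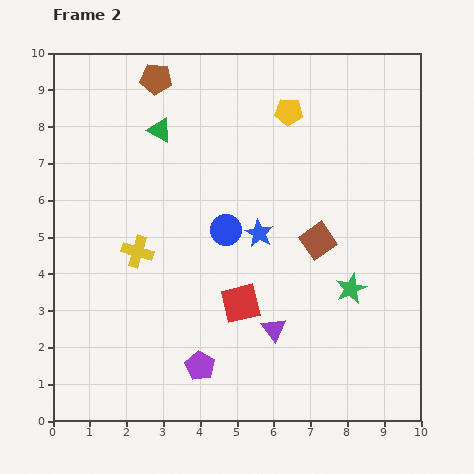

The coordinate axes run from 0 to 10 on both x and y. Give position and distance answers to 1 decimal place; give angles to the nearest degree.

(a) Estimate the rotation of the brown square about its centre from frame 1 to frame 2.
33° counter-clockwise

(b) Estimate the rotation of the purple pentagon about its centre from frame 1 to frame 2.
17° clockwise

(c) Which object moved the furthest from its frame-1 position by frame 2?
the blue circle

(moved 3.8; next 2.7)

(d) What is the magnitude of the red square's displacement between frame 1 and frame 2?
2.7

The red square moved from (3.0, 1.5) to (5.1, 3.2), a distance of √(2.1² + 1.7²) ≈ 2.7.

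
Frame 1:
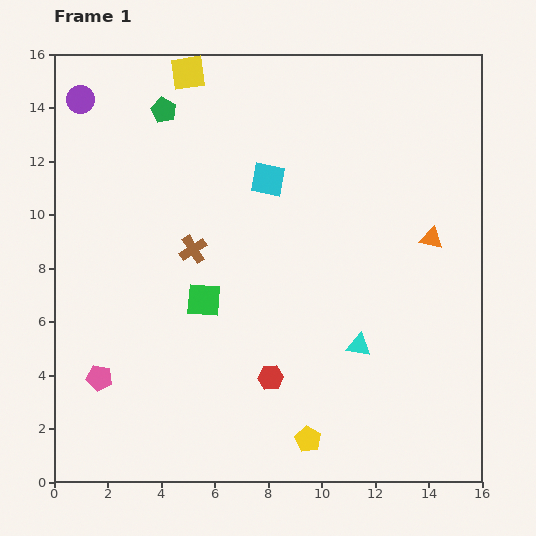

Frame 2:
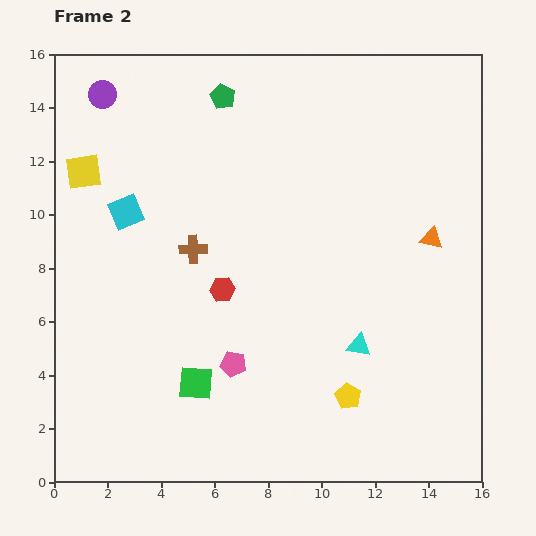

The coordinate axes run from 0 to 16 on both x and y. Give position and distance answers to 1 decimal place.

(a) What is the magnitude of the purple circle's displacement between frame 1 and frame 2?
0.8

The purple circle moved from (1.0, 14.3) to (1.8, 14.5), a distance of √(0.8² + 0.2²) ≈ 0.8.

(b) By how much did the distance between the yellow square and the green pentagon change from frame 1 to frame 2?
+4.2

Distance in frame 1: 1.7. Distance in frame 2: 5.9.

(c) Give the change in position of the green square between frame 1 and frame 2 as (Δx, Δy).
(-0.3, -3.1)

The green square was at (5.6, 6.8) in frame 1 and (5.3, 3.7) in frame 2.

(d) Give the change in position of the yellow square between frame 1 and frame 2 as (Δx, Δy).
(-3.9, -3.7)

The yellow square was at (5.0, 15.3) in frame 1 and (1.1, 11.6) in frame 2.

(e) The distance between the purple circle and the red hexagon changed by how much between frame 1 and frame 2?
-4.0

Distance in frame 1: 12.6. Distance in frame 2: 8.6.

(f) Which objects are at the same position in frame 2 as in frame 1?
the brown cross, the cyan triangle, the orange triangle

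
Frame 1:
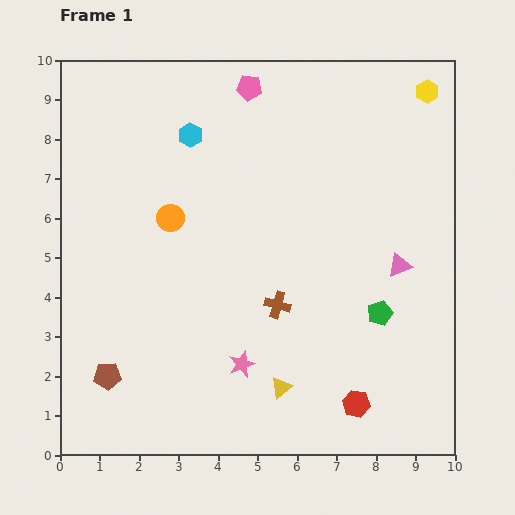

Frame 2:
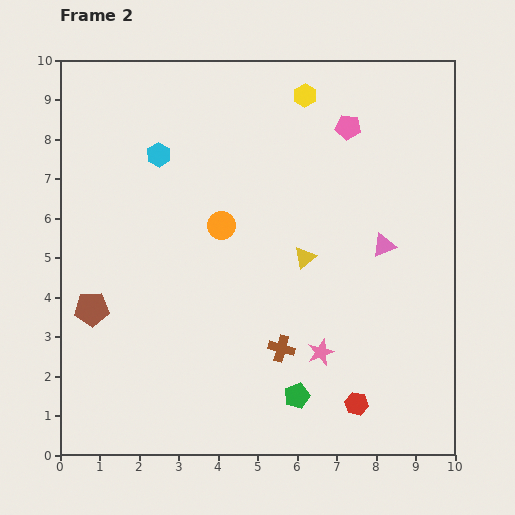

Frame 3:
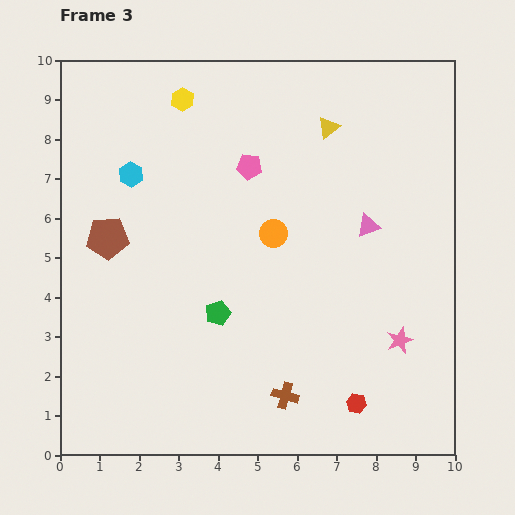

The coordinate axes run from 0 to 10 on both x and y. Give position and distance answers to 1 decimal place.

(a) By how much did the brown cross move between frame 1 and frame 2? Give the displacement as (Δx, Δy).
(0.1, -1.1)

The brown cross was at (5.5, 3.8) in frame 1 and (5.6, 2.7) in frame 2.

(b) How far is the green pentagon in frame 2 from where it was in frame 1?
3.0

The green pentagon moved from (8.1, 3.6) to (6.0, 1.5), a distance of √(2.1² + 2.1²) ≈ 3.0.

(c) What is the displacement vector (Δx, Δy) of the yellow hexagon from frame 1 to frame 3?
(-6.2, -0.2)

The yellow hexagon was at (9.3, 9.2) in frame 1 and (3.1, 9.0) in frame 3.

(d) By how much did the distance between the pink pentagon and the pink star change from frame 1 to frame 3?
-1.2

Distance in frame 1: 7.0. Distance in frame 3: 5.8.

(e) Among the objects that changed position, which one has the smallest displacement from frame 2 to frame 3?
the pink triangle

(moved 0.6)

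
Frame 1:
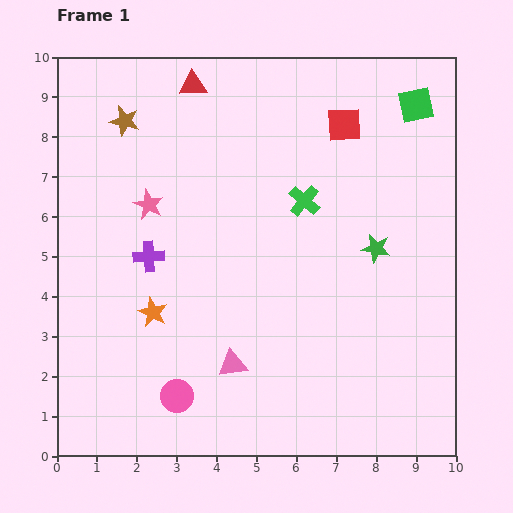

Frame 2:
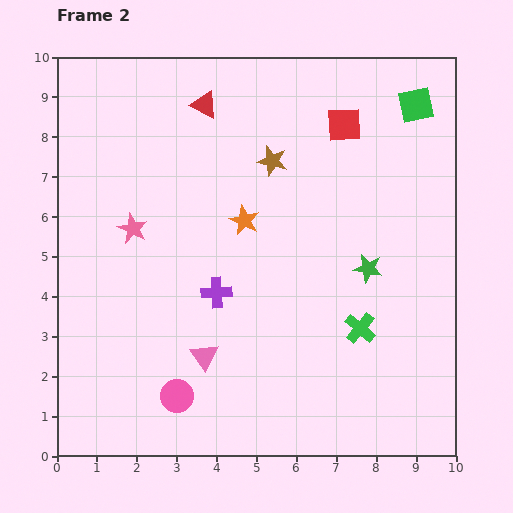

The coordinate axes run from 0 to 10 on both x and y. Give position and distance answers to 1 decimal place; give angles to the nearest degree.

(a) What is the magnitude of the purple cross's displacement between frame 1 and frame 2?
1.9

The purple cross moved from (2.3, 5.0) to (4.0, 4.1), a distance of √(1.7² + 0.9²) ≈ 1.9.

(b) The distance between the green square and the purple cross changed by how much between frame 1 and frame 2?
-0.8

Distance in frame 1: 7.7. Distance in frame 2: 6.9.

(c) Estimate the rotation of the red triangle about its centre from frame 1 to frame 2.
30° clockwise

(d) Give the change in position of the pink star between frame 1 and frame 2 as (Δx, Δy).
(-0.4, -0.6)

The pink star was at (2.3, 6.3) in frame 1 and (1.9, 5.7) in frame 2.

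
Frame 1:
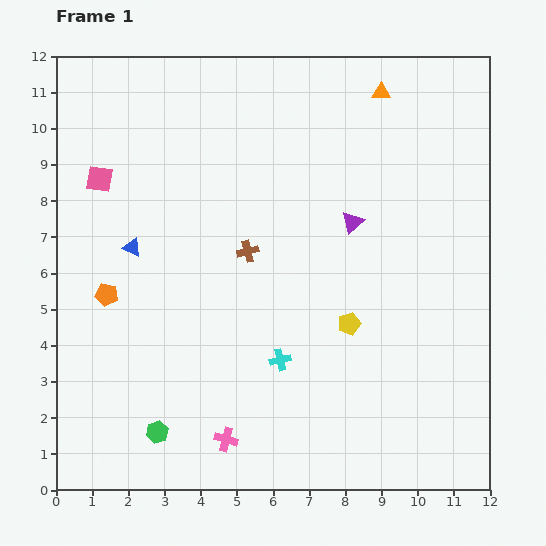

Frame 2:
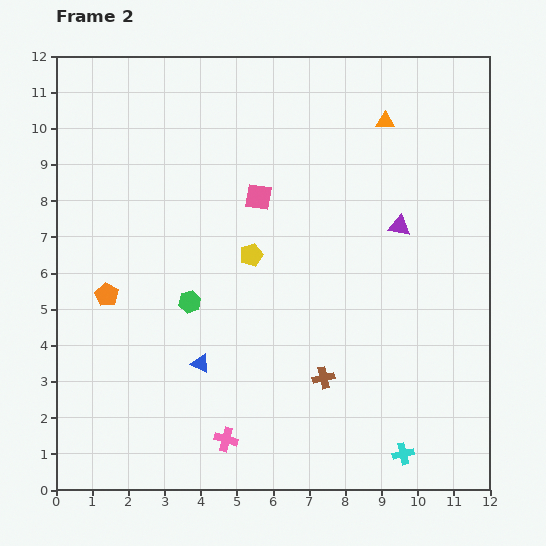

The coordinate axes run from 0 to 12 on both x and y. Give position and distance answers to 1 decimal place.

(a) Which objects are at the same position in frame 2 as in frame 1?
the pink cross, the orange pentagon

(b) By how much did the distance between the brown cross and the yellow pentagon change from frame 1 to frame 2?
+0.5

Distance in frame 1: 3.4. Distance in frame 2: 3.9.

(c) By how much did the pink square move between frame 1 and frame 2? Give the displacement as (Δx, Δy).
(4.4, -0.5)

The pink square was at (1.2, 8.6) in frame 1 and (5.6, 8.1) in frame 2.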